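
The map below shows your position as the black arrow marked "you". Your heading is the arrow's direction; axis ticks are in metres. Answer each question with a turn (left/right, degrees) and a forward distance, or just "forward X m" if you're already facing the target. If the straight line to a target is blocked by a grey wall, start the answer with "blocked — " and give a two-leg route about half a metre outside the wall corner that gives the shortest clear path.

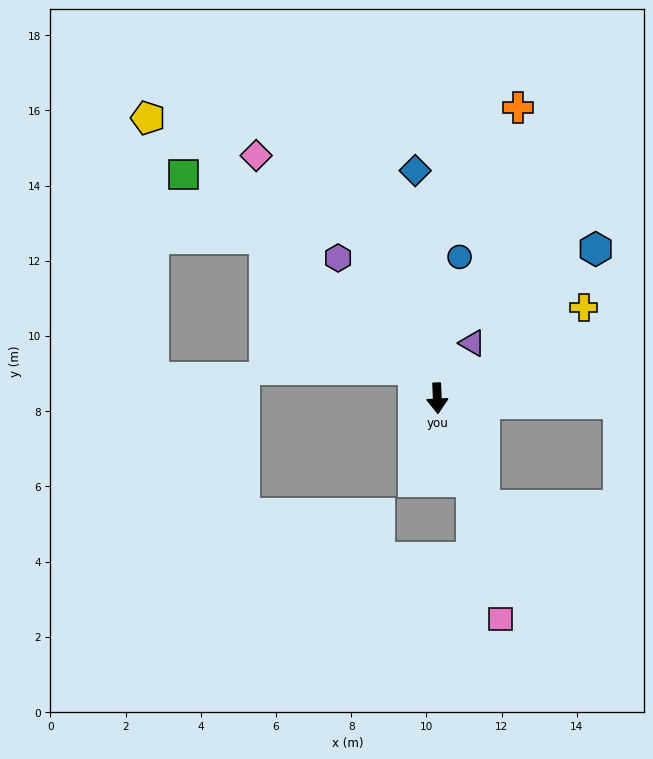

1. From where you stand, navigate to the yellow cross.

turn left 119°, forward 4.6 m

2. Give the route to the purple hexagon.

turn right 147°, forward 4.6 m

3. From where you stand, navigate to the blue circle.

turn left 169°, forward 3.8 m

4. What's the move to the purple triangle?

turn left 145°, forward 1.7 m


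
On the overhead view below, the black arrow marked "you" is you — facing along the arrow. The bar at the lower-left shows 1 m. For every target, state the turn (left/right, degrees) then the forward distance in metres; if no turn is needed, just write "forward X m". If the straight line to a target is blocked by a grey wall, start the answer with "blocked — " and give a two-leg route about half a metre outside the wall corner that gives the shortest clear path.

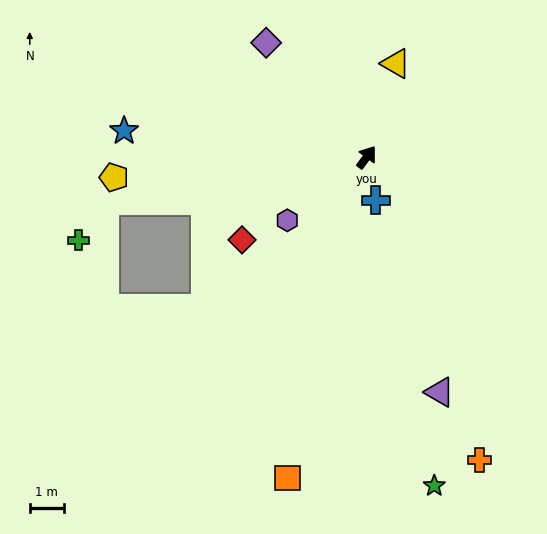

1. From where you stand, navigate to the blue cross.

turn right 132°, forward 1.3 m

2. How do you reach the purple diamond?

turn left 78°, forward 4.5 m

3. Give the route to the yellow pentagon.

turn left 131°, forward 7.5 m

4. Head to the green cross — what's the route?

blocked — turn left 136°, forward 7.9 m, then turn left 47°, forward 1.4 m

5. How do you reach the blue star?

turn left 120°, forward 7.2 m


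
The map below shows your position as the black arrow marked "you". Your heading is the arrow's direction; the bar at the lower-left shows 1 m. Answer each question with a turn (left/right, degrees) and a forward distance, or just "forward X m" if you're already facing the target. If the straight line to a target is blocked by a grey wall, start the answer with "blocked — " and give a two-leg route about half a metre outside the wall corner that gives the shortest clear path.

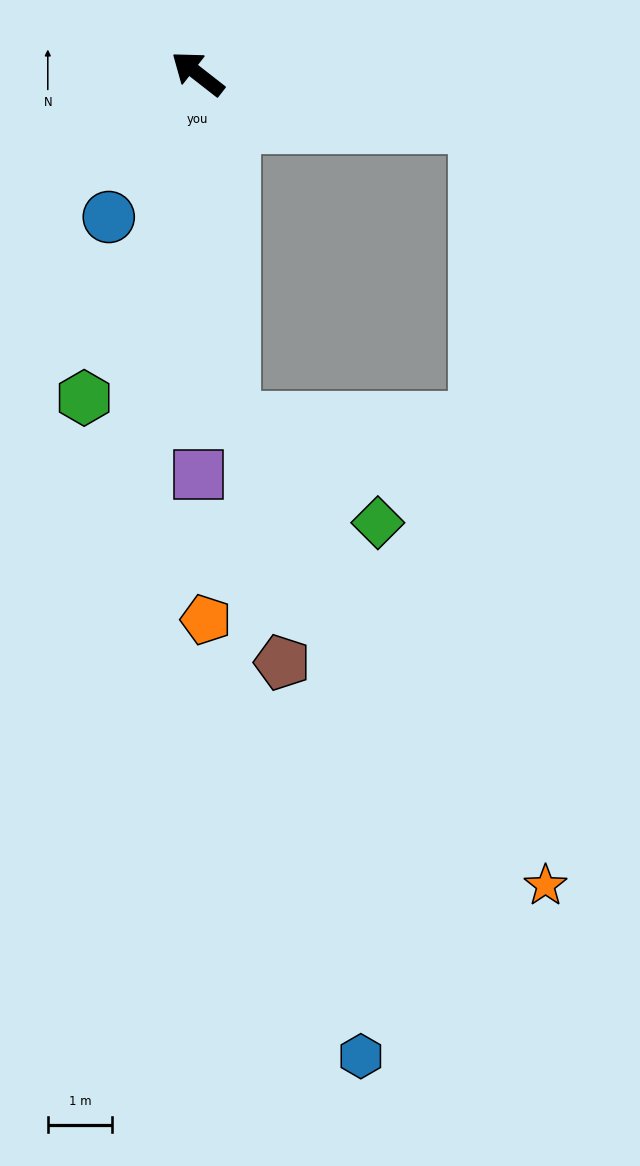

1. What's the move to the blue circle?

turn left 96°, forward 2.6 m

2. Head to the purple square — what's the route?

turn left 128°, forward 6.2 m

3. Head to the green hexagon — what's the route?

turn left 109°, forward 5.3 m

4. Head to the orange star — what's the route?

blocked — turn left 134°, forward 5.4 m, then turn left 28°, forward 8.7 m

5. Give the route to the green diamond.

blocked — turn left 134°, forward 5.4 m, then turn left 48°, forward 2.8 m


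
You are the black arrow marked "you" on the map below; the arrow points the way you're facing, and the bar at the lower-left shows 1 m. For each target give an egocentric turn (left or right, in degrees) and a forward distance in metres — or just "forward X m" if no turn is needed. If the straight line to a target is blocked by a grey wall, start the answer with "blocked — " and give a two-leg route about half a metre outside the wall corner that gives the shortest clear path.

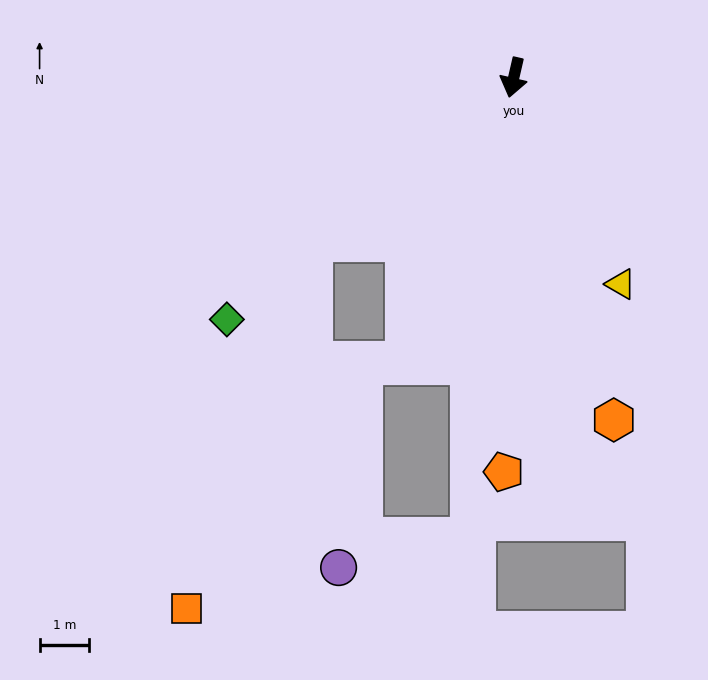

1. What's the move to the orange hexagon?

turn left 29°, forward 7.2 m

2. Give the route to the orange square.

blocked — turn right 38°, forward 5.2 m, then turn left 32°, forward 7.8 m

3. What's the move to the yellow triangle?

turn left 40°, forward 4.7 m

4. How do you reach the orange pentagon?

turn left 12°, forward 7.9 m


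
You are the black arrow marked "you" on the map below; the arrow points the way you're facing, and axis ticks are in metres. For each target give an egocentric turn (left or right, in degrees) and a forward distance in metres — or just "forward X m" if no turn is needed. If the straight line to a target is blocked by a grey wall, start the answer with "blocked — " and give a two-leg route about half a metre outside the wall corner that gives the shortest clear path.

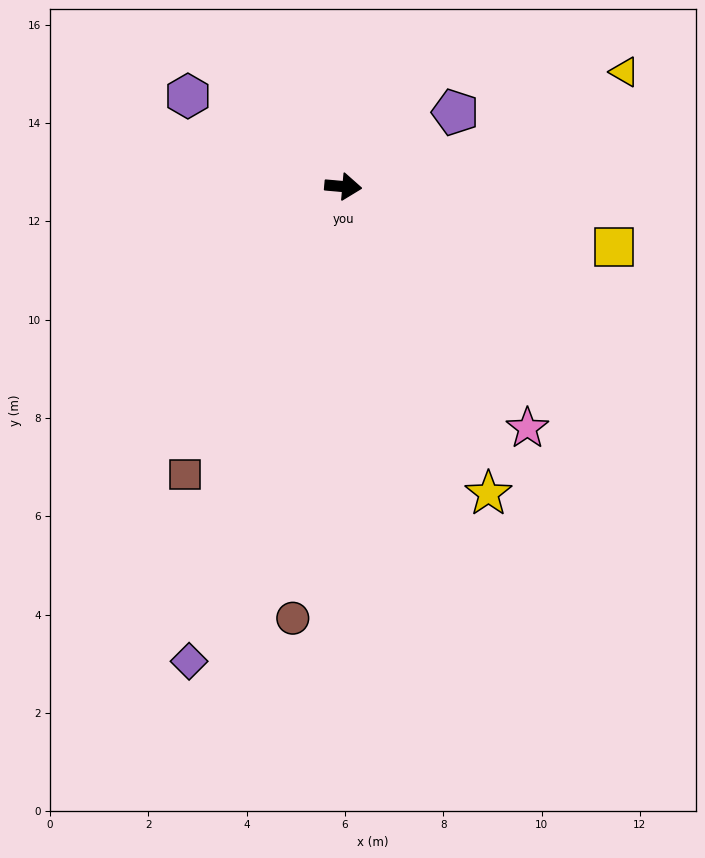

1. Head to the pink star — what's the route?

turn right 48°, forward 6.2 m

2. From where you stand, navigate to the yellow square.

turn right 8°, forward 5.6 m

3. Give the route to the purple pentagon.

turn left 39°, forward 2.7 m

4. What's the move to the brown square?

turn right 114°, forward 6.7 m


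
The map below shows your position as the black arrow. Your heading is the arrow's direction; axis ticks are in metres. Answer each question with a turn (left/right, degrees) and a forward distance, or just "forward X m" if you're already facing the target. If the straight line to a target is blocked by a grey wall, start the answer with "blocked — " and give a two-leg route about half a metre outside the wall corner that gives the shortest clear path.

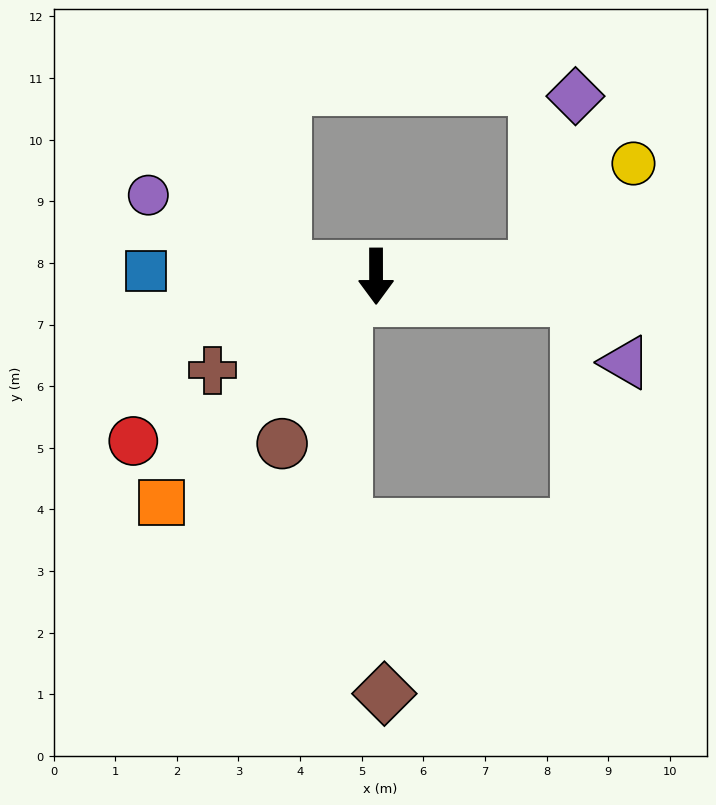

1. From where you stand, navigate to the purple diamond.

blocked — turn left 93°, forward 2.6 m, then turn left 73°, forward 2.8 m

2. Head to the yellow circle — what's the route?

blocked — turn left 93°, forward 2.6 m, then turn left 43°, forward 2.3 m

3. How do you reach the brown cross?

turn right 60°, forward 3.1 m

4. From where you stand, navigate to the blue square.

turn right 91°, forward 3.7 m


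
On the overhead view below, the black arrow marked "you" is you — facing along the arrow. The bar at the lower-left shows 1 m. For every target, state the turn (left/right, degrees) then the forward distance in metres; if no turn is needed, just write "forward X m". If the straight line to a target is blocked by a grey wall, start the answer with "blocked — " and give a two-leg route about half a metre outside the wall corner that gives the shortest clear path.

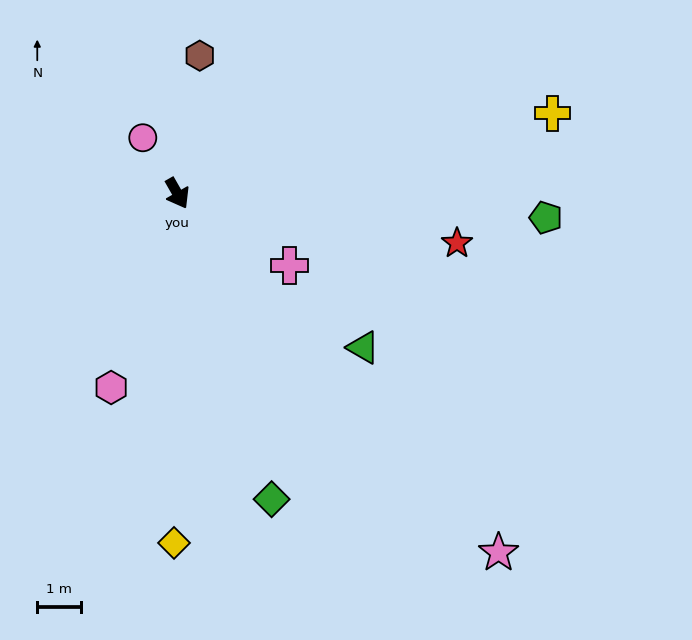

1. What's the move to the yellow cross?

turn left 72°, forward 8.7 m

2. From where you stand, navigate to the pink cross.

turn left 28°, forward 3.0 m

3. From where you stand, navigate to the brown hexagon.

turn left 141°, forward 3.2 m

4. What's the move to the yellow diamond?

turn right 30°, forward 7.9 m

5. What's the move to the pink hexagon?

turn right 49°, forward 4.6 m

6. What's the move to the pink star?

turn left 12°, forward 10.9 m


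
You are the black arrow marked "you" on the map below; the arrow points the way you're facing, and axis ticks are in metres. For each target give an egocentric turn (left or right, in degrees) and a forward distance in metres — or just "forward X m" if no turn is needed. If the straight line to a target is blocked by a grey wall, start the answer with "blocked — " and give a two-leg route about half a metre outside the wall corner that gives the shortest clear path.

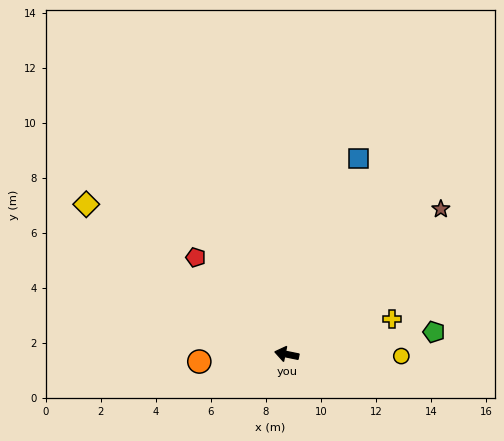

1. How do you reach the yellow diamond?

turn right 25°, forward 9.1 m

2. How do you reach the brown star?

turn right 125°, forward 7.7 m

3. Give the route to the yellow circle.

turn right 169°, forward 4.2 m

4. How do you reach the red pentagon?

turn right 35°, forward 4.8 m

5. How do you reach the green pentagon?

turn right 160°, forward 5.4 m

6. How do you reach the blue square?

turn right 99°, forward 7.6 m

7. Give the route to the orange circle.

turn left 16°, forward 3.2 m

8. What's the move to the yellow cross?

turn right 150°, forward 4.0 m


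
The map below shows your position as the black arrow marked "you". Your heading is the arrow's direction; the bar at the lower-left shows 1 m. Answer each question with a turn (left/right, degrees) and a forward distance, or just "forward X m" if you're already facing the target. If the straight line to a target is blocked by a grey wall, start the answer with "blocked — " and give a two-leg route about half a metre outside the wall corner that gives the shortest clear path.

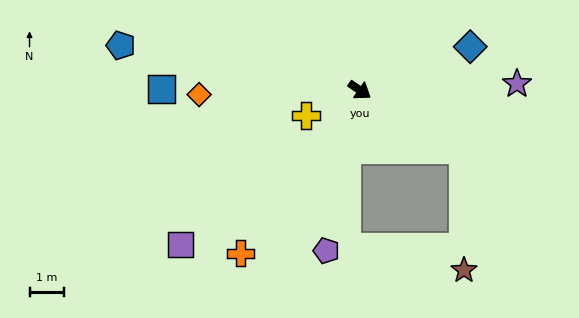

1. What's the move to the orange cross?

turn right 92°, forward 5.9 m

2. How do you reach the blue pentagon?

turn right 156°, forward 7.1 m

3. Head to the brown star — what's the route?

blocked — turn left 4°, forward 3.5 m, then turn right 59°, forward 3.5 m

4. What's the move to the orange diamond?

turn right 144°, forward 4.7 m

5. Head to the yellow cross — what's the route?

turn right 120°, forward 1.7 m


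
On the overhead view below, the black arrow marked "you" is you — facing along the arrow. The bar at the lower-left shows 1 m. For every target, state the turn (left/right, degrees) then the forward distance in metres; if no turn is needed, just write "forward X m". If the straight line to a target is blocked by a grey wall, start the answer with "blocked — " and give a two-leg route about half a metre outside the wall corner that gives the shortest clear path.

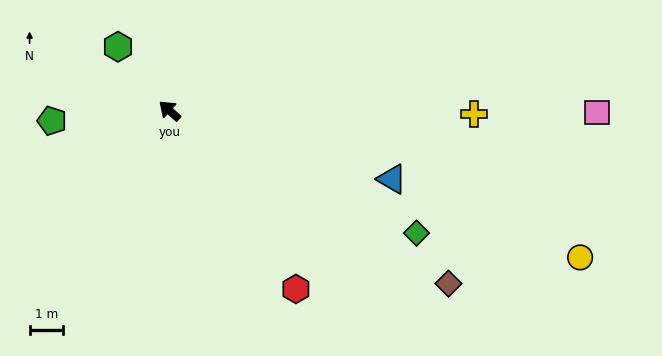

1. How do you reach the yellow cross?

turn right 139°, forward 9.1 m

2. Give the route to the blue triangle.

turn right 155°, forward 7.0 m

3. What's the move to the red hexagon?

turn left 167°, forward 6.6 m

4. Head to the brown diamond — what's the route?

turn right 170°, forward 9.9 m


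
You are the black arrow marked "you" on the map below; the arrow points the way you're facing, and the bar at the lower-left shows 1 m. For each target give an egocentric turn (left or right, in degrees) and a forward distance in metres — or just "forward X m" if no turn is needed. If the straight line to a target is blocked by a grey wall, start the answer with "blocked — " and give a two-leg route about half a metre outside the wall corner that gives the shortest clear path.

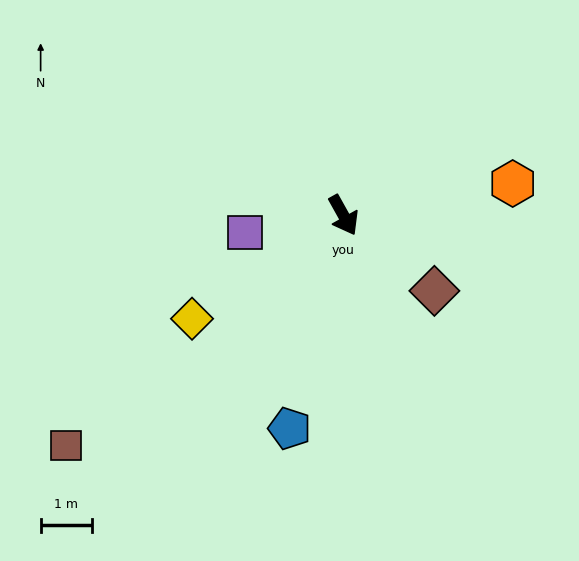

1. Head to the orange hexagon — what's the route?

turn left 71°, forward 3.4 m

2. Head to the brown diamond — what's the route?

turn left 21°, forward 2.3 m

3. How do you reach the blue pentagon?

turn right 43°, forward 4.3 m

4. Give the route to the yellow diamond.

turn right 85°, forward 3.6 m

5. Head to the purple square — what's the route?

turn right 109°, forward 2.0 m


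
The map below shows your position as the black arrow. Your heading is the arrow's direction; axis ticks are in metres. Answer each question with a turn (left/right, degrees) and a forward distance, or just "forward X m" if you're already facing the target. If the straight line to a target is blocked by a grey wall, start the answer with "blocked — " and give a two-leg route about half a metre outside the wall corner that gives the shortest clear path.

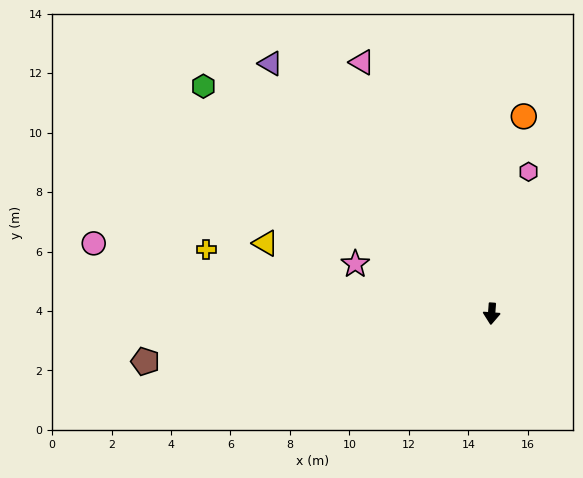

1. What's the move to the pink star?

turn right 106°, forward 4.9 m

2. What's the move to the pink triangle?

turn right 148°, forward 9.5 m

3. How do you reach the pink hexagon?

turn left 170°, forward 4.9 m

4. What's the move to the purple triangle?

turn right 134°, forward 11.2 m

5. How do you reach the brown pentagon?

turn right 78°, forward 11.8 m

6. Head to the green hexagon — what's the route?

turn right 124°, forward 12.4 m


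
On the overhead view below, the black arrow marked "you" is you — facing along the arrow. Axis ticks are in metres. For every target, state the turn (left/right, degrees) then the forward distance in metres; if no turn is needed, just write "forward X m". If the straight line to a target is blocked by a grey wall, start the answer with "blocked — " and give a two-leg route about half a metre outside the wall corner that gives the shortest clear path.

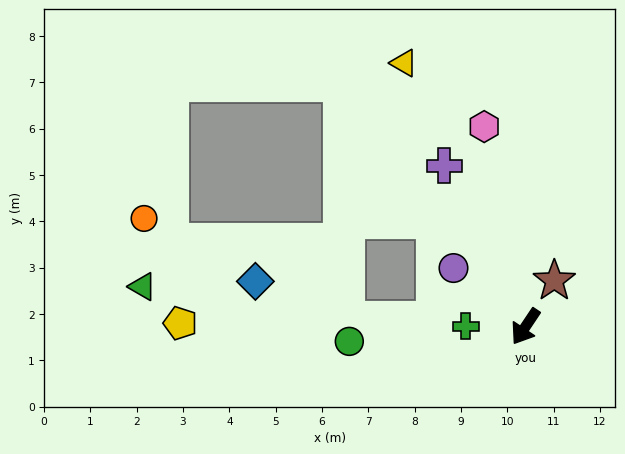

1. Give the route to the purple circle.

turn right 95°, forward 2.0 m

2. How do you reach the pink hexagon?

turn right 135°, forward 4.4 m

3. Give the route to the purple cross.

turn right 119°, forward 3.9 m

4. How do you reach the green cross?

turn right 57°, forward 1.3 m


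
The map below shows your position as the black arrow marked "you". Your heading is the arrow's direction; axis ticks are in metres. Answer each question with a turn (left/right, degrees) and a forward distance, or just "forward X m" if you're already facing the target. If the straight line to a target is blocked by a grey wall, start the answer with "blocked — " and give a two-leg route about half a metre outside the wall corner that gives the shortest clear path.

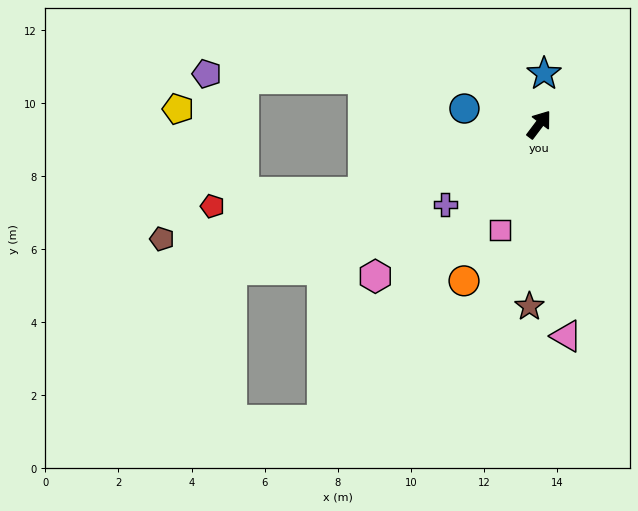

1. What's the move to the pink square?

turn right 163°, forward 3.1 m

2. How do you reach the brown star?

turn right 146°, forward 5.0 m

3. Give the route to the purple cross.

turn left 167°, forward 3.4 m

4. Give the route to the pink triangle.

turn right 136°, forward 5.8 m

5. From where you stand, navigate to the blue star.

turn left 31°, forward 1.4 m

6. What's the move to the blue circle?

turn left 115°, forward 2.1 m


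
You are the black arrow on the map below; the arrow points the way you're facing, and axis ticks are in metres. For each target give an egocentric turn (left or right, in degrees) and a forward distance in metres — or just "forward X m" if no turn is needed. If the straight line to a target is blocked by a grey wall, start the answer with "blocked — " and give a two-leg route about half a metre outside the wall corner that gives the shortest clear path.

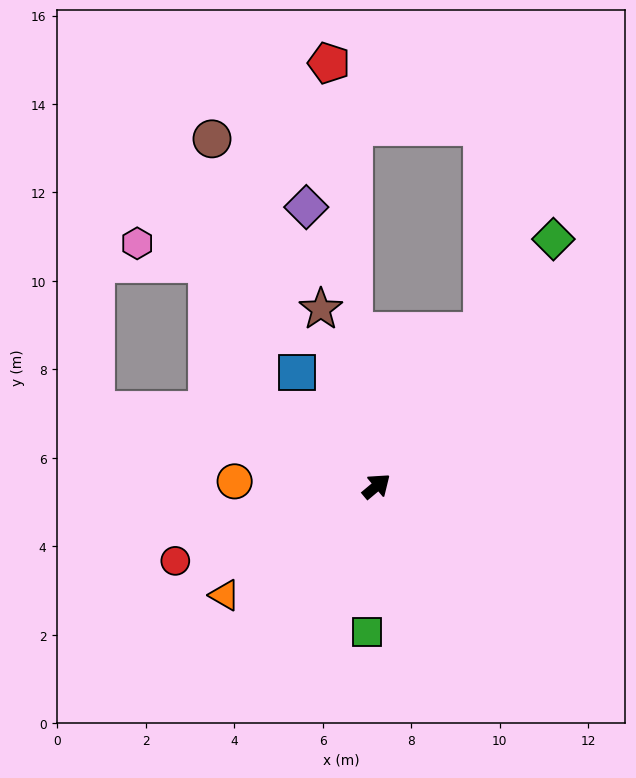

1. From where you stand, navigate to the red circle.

turn left 160°, forward 4.9 m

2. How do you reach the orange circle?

turn left 138°, forward 3.2 m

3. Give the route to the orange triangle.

turn left 176°, forward 4.2 m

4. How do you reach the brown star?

turn left 68°, forward 4.2 m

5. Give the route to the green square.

turn right 134°, forward 3.3 m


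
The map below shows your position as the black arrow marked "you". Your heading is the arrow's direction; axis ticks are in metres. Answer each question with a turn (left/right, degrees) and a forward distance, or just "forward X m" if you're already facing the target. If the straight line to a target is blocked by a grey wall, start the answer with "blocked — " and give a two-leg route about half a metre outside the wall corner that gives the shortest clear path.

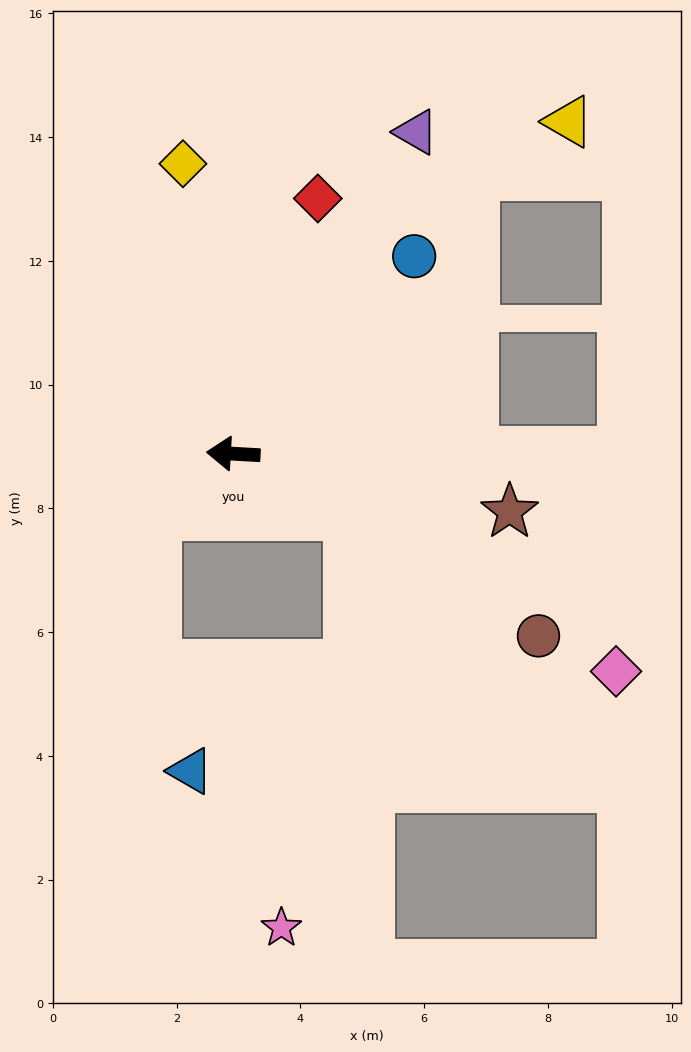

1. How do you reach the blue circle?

turn right 129°, forward 4.3 m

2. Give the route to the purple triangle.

turn right 116°, forward 6.0 m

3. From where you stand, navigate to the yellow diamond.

turn right 77°, forward 4.8 m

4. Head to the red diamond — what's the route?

turn right 105°, forward 4.3 m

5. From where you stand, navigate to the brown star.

turn left 171°, forward 4.6 m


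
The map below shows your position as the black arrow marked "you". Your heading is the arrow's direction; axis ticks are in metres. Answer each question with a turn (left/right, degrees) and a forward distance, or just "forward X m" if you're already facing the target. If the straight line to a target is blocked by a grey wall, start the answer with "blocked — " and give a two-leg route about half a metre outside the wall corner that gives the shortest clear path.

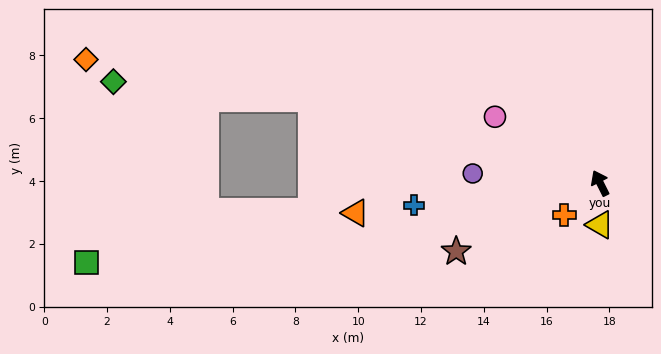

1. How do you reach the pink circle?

turn left 31°, forward 4.0 m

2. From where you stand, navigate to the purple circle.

turn left 59°, forward 4.1 m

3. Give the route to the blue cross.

turn left 70°, forward 6.0 m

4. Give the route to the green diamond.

blocked — turn left 47°, forward 9.6 m, then turn left 11°, forward 6.3 m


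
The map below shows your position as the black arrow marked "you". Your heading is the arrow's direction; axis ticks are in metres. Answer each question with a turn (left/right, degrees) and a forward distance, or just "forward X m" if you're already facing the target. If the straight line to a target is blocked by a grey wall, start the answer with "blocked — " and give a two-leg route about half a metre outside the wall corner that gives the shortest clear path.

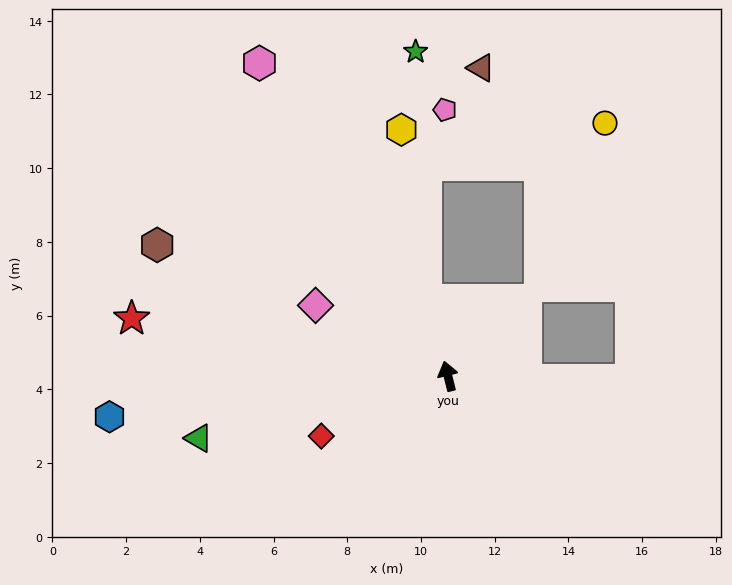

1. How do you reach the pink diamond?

turn left 48°, forward 4.1 m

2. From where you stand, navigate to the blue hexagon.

turn left 83°, forward 9.2 m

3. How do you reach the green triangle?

turn left 90°, forward 7.0 m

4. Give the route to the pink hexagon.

turn left 17°, forward 9.9 m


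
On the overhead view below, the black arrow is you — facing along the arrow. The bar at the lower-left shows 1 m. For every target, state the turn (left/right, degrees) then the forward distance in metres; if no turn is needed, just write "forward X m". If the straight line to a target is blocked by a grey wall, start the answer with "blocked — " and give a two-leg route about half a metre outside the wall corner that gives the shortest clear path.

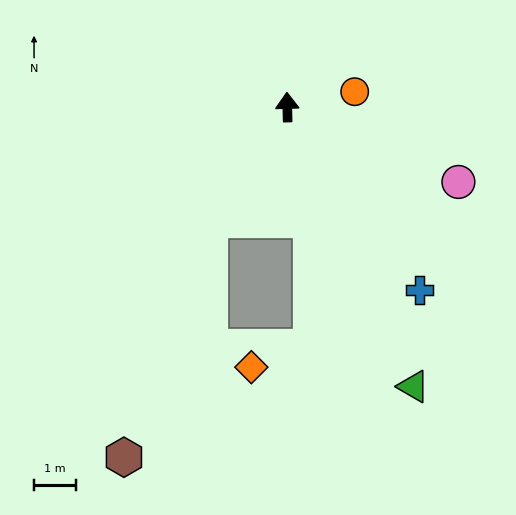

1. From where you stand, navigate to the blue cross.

turn right 146°, forward 5.4 m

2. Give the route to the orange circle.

turn right 79°, forward 1.7 m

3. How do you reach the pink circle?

turn right 115°, forward 4.5 m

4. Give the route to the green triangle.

turn right 157°, forward 7.3 m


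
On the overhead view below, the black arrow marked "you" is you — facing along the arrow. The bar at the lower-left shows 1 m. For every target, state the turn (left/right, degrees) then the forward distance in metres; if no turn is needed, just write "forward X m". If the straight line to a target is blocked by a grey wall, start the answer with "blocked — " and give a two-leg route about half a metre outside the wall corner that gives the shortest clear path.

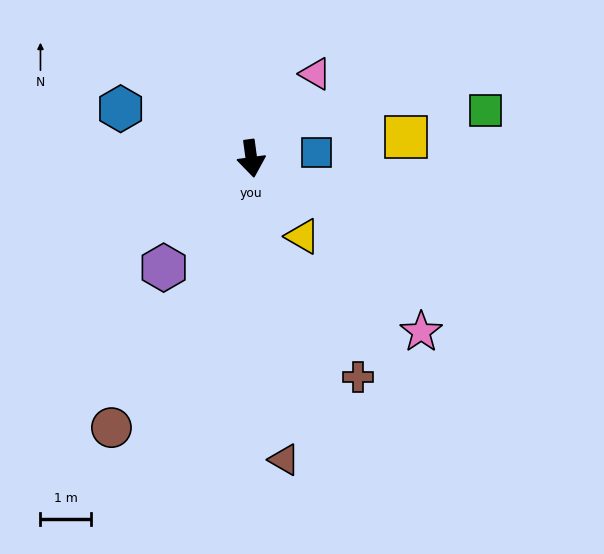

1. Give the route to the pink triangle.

turn left 135°, forward 2.1 m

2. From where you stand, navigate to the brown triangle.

forward 5.9 m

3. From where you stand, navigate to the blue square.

turn left 87°, forward 1.3 m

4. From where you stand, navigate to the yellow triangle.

turn left 26°, forward 1.8 m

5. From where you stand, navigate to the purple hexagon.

turn right 47°, forward 2.7 m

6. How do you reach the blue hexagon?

turn right 119°, forward 2.7 m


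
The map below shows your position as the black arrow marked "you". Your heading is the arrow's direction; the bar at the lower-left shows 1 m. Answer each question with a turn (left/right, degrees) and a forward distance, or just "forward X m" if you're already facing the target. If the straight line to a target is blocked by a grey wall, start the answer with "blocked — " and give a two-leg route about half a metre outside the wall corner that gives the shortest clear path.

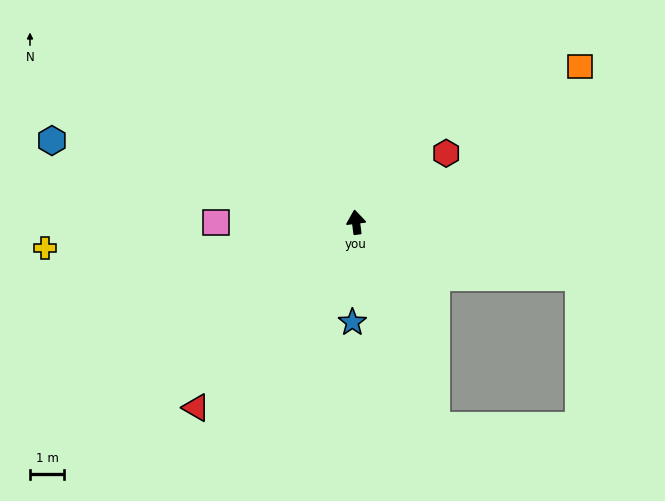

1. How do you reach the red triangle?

turn left 132°, forward 7.2 m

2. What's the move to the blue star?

turn left 171°, forward 2.9 m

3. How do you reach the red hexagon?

turn right 60°, forward 3.3 m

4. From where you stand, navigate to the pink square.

turn left 83°, forward 4.1 m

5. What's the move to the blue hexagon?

turn left 68°, forward 9.2 m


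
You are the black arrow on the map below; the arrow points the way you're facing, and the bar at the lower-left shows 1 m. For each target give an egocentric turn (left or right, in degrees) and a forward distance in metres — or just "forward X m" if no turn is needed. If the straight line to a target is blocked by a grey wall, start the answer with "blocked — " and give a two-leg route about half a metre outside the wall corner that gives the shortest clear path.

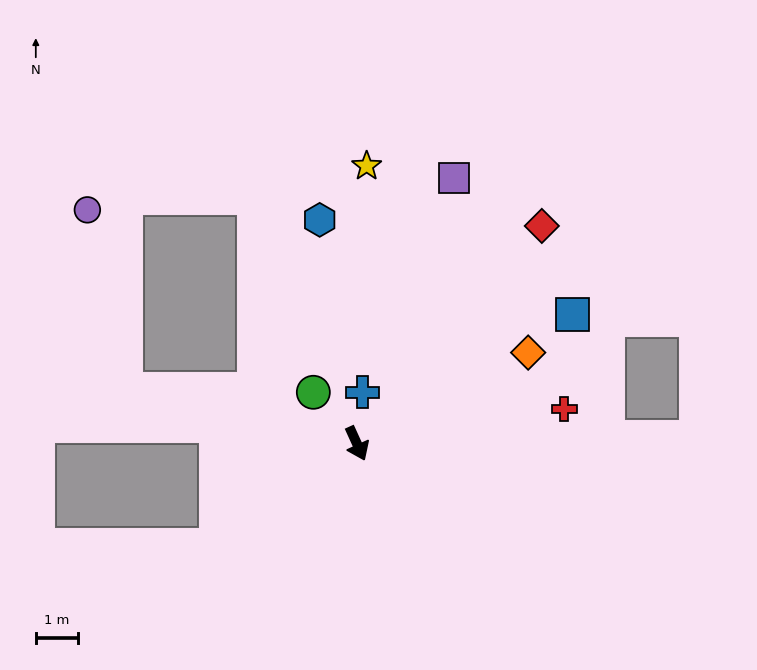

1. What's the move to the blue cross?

turn left 149°, forward 1.2 m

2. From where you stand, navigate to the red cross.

turn left 75°, forward 5.0 m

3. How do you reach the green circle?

turn right 164°, forward 1.6 m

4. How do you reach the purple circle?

blocked — turn right 128°, forward 5.6 m, then turn right 65°, forward 4.4 m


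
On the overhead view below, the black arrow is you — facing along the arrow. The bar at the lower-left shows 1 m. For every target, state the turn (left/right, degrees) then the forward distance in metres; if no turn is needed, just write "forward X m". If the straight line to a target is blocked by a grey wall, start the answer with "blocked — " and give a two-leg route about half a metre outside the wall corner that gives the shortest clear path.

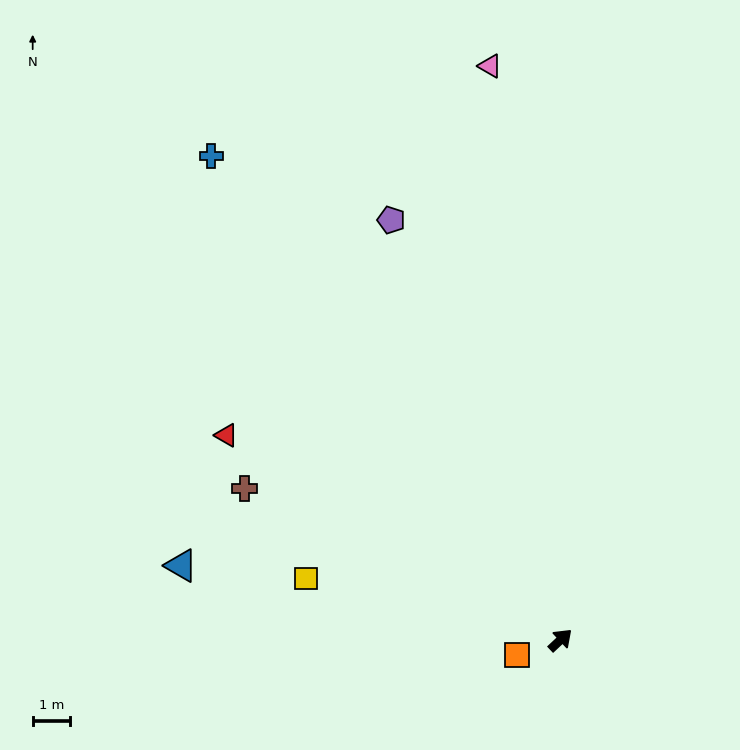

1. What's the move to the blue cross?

turn left 83°, forward 16.1 m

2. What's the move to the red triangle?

turn left 105°, forward 10.6 m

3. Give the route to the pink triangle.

turn left 54°, forward 15.6 m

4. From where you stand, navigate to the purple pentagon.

turn left 69°, forward 12.2 m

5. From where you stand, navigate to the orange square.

turn left 156°, forward 1.2 m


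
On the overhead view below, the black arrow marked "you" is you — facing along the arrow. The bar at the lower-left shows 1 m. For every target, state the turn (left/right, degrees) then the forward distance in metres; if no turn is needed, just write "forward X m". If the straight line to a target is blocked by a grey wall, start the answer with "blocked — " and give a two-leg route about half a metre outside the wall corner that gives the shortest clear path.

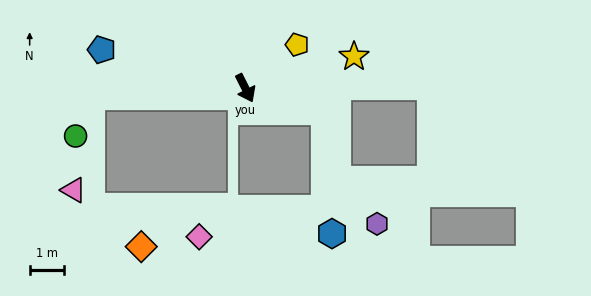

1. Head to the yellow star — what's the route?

turn left 79°, forward 3.3 m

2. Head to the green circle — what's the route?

blocked — turn right 114°, forward 4.5 m, then turn left 66°, forward 1.3 m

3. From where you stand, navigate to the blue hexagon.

blocked — turn left 48°, forward 2.4 m, then turn right 72°, forward 3.6 m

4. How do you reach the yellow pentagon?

turn left 103°, forward 2.0 m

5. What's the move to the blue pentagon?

turn right 132°, forward 4.4 m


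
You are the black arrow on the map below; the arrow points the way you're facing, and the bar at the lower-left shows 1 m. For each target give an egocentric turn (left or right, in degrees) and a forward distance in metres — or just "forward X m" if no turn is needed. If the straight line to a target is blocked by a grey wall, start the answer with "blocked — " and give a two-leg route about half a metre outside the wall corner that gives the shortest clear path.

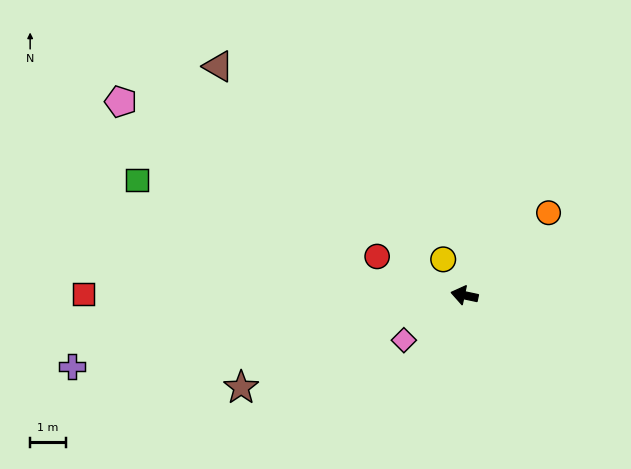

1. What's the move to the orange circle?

turn right 123°, forward 3.3 m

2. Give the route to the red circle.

turn right 12°, forward 2.7 m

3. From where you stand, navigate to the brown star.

turn left 34°, forward 6.8 m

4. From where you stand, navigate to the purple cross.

turn left 22°, forward 11.3 m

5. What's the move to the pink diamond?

turn left 49°, forward 2.1 m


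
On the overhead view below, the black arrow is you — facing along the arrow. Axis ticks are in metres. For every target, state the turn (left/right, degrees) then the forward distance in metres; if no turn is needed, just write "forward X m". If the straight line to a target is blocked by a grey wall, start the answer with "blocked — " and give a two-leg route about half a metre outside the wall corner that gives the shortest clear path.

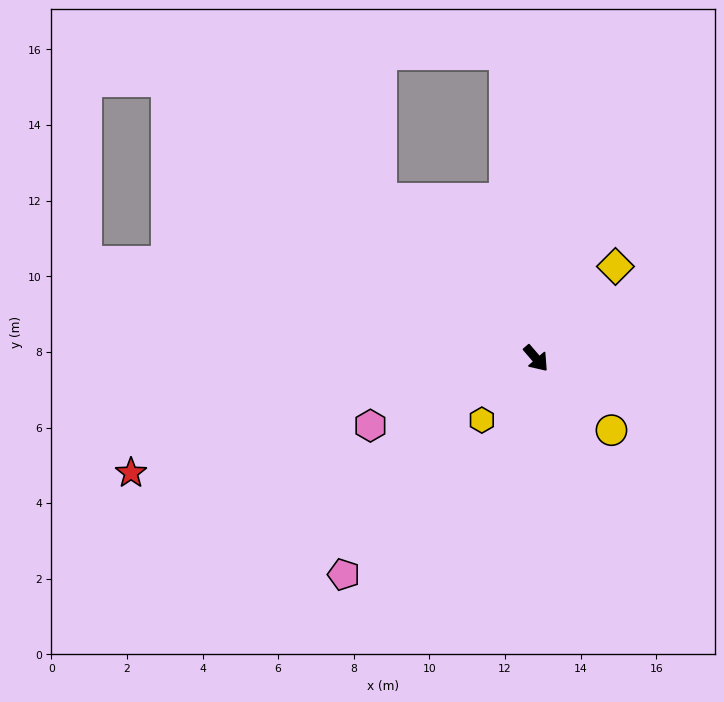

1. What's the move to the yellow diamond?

turn left 98°, forward 3.2 m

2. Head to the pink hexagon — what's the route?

turn right 109°, forward 4.7 m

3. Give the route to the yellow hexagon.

turn right 82°, forward 2.2 m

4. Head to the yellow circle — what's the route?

turn left 6°, forward 2.8 m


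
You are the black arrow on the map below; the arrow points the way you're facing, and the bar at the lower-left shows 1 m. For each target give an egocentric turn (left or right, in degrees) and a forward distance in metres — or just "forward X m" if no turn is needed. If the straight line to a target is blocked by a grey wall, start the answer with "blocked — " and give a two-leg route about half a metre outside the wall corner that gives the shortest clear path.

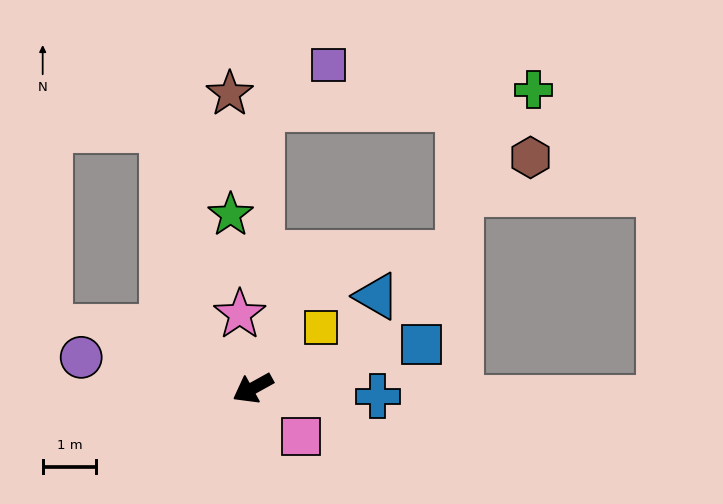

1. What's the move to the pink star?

turn right 109°, forward 1.4 m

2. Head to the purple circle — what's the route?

turn right 39°, forward 3.3 m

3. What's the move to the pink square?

turn left 106°, forward 1.3 m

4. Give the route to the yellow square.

turn right 167°, forward 1.7 m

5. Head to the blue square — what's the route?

turn left 166°, forward 3.3 m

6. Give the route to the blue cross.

turn left 147°, forward 2.3 m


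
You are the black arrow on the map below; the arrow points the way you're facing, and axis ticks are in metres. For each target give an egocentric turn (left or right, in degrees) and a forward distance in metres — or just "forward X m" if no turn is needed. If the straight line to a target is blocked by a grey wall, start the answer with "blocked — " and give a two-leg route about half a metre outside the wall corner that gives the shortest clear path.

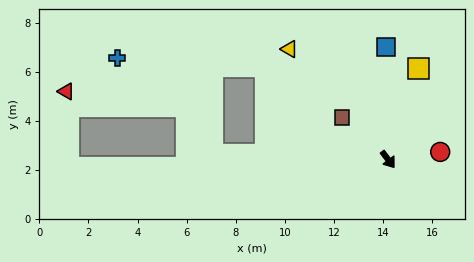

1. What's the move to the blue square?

turn left 144°, forward 4.6 m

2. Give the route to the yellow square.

turn left 124°, forward 3.9 m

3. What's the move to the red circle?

turn left 61°, forward 2.1 m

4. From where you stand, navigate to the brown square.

turn right 169°, forward 2.5 m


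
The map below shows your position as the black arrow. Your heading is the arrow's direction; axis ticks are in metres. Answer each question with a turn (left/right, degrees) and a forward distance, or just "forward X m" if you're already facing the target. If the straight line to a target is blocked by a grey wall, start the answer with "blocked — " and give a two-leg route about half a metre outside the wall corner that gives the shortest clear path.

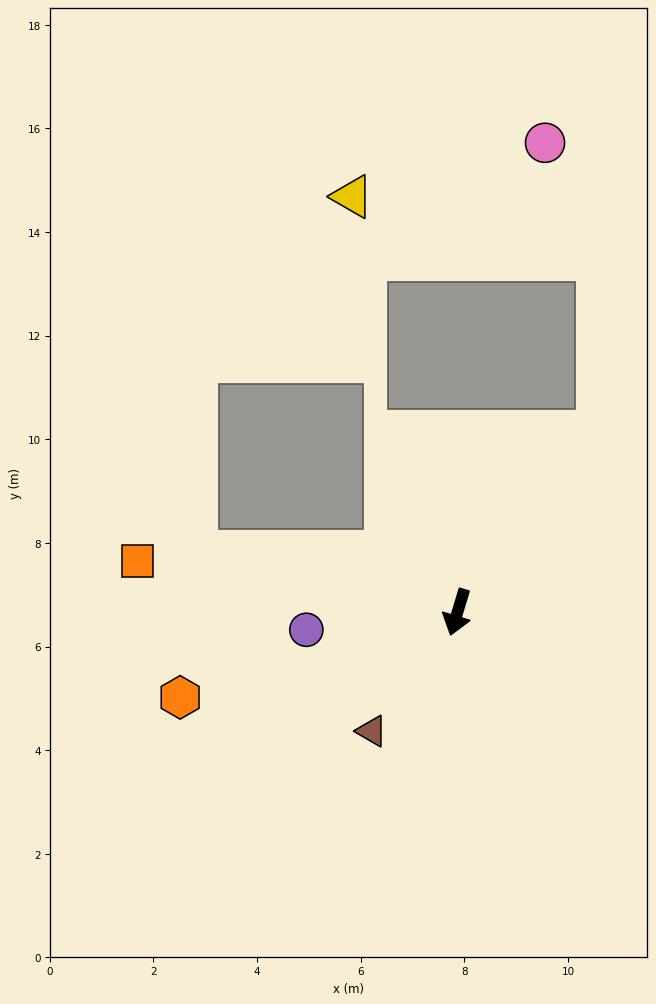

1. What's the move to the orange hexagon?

turn right 56°, forward 5.6 m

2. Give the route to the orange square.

turn right 82°, forward 6.3 m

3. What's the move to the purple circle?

turn right 67°, forward 2.9 m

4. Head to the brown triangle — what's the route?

turn right 19°, forward 2.8 m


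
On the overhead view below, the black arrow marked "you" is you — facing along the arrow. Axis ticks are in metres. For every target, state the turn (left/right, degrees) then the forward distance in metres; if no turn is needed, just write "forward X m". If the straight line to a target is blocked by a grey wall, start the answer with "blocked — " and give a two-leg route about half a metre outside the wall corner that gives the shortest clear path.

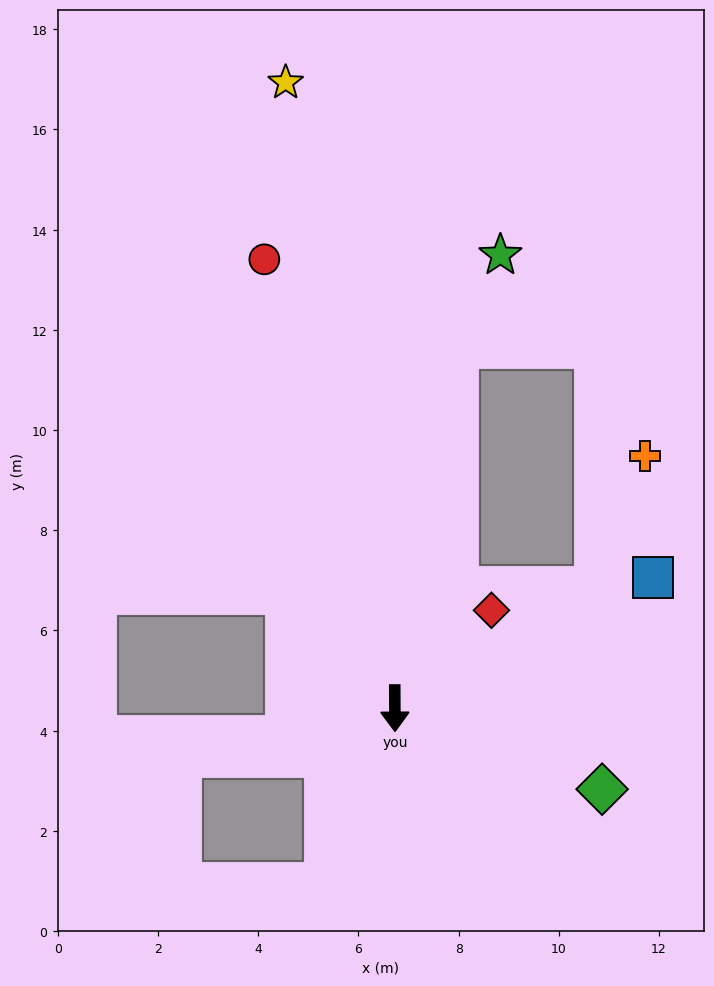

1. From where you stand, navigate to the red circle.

turn right 164°, forward 9.3 m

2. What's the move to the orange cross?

blocked — turn left 121°, forward 4.7 m, then turn left 38°, forward 2.8 m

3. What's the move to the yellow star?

turn right 170°, forward 12.7 m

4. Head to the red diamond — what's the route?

turn left 135°, forward 2.7 m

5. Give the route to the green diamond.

turn left 68°, forward 4.4 m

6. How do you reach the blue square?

turn left 117°, forward 5.8 m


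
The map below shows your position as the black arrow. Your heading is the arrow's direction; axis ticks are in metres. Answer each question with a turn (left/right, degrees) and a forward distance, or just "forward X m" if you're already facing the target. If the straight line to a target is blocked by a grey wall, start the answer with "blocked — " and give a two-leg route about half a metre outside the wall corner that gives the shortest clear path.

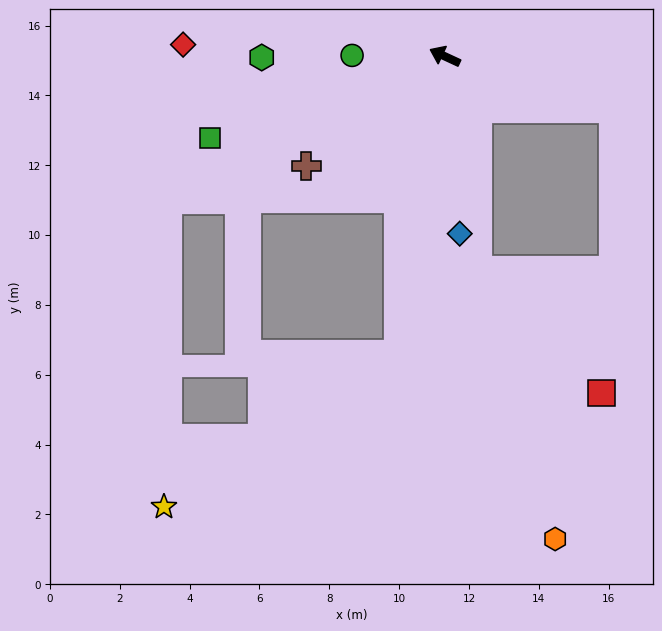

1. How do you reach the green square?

turn left 44°, forward 7.1 m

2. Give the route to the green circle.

turn left 24°, forward 2.7 m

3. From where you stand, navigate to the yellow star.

blocked — turn left 106°, forward 8.7 m, then turn right 48°, forward 8.0 m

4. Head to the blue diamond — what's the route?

turn left 120°, forward 5.1 m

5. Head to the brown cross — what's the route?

turn left 63°, forward 5.1 m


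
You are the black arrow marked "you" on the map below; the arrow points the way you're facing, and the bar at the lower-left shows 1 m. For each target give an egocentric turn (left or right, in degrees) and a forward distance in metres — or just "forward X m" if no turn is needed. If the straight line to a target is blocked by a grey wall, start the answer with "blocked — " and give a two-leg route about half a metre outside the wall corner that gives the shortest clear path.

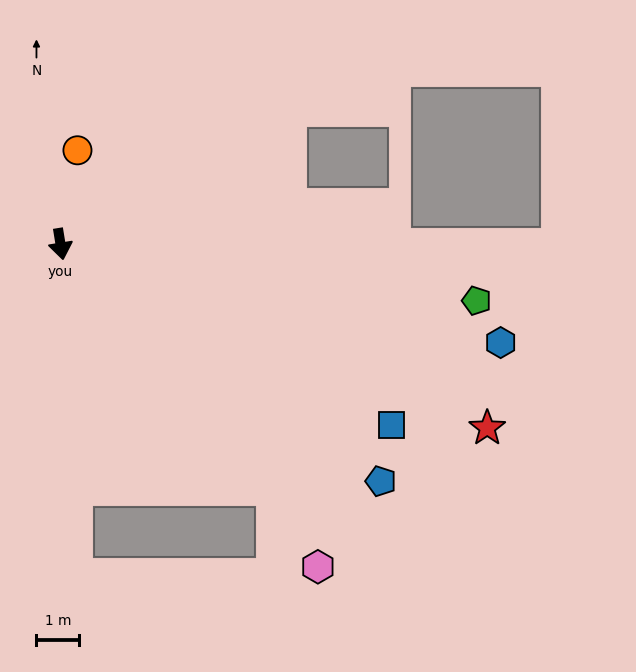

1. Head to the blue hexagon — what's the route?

turn left 68°, forward 10.6 m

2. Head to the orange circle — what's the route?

turn left 161°, forward 2.2 m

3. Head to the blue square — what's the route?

turn left 52°, forward 8.8 m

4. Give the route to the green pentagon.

turn left 73°, forward 9.8 m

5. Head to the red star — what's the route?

turn left 57°, forward 10.9 m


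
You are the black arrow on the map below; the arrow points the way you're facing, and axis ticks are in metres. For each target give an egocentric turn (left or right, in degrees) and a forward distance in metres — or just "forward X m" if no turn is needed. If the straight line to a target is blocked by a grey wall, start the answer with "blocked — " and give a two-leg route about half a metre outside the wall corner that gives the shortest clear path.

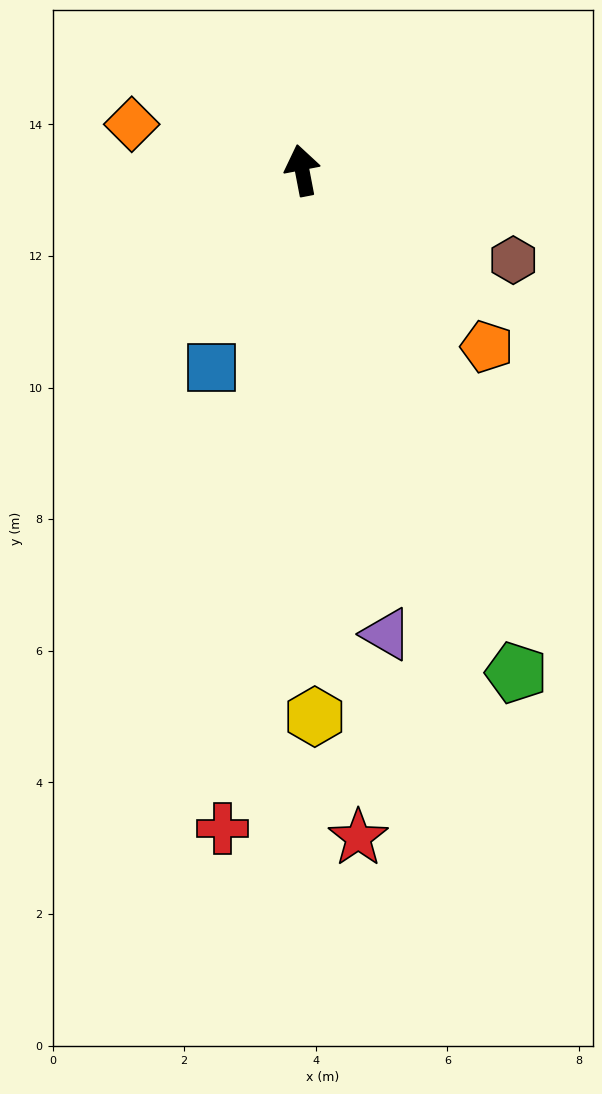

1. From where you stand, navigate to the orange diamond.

turn left 64°, forward 2.7 m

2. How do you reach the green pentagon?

turn right 168°, forward 8.3 m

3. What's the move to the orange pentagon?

turn right 145°, forward 3.9 m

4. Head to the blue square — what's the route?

turn left 144°, forward 3.3 m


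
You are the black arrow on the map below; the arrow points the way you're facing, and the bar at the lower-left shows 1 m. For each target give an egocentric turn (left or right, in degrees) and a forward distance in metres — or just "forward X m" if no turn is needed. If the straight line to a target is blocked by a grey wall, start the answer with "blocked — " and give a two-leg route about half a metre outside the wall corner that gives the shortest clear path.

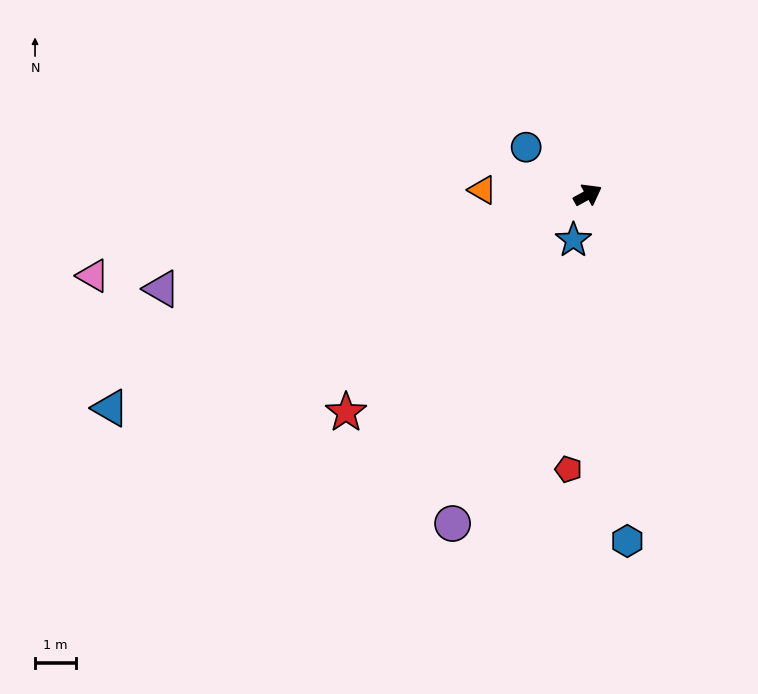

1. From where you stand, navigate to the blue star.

turn right 137°, forward 1.1 m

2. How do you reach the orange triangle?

turn left 148°, forward 2.5 m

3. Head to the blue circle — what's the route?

turn left 113°, forward 1.9 m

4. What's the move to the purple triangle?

turn left 164°, forward 10.5 m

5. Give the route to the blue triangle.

turn left 175°, forward 12.6 m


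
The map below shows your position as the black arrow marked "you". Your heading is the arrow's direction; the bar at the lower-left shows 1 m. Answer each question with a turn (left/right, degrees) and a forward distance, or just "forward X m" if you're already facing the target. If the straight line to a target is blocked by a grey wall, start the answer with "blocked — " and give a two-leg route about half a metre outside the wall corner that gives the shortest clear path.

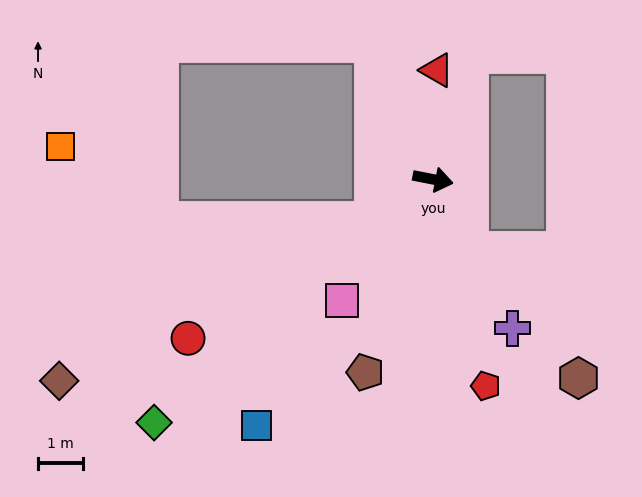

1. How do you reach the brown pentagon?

turn right 98°, forward 4.6 m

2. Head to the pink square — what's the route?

turn right 116°, forward 3.4 m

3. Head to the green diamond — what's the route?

turn right 128°, forward 8.3 m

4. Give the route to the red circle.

turn right 136°, forward 6.5 m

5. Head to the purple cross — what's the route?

turn right 51°, forward 3.8 m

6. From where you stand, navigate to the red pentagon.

turn right 65°, forward 4.8 m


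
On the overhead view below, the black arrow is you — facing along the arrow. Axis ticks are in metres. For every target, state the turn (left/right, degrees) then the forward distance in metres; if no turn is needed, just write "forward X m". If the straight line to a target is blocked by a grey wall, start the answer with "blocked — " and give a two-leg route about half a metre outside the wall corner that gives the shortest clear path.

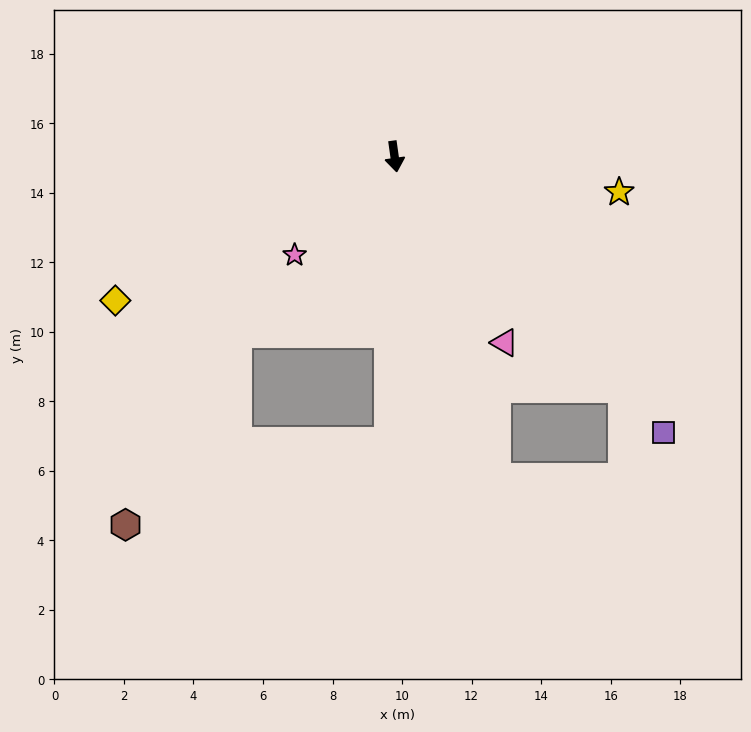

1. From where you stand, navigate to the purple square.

turn left 36°, forward 11.1 m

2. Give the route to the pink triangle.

turn left 23°, forward 6.2 m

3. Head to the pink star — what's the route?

turn right 53°, forward 4.0 m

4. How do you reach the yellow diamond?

turn right 71°, forward 9.0 m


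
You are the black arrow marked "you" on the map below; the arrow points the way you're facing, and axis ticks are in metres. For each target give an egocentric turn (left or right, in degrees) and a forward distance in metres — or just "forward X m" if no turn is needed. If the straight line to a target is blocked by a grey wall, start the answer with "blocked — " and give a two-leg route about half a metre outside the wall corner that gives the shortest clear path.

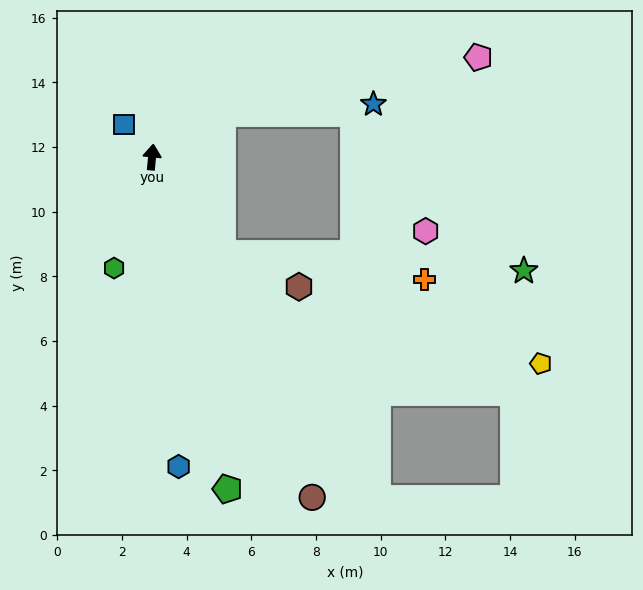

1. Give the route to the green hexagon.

turn left 167°, forward 3.6 m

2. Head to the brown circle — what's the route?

turn right 149°, forward 11.6 m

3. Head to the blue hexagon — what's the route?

turn right 170°, forward 9.6 m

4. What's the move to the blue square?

turn left 46°, forward 1.3 m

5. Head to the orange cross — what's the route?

blocked — turn right 138°, forward 3.7 m, then turn left 46°, forward 6.3 m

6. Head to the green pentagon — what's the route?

turn right 162°, forward 10.5 m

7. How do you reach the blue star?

blocked — turn right 53°, forward 2.6 m, then turn right 28°, forward 4.7 m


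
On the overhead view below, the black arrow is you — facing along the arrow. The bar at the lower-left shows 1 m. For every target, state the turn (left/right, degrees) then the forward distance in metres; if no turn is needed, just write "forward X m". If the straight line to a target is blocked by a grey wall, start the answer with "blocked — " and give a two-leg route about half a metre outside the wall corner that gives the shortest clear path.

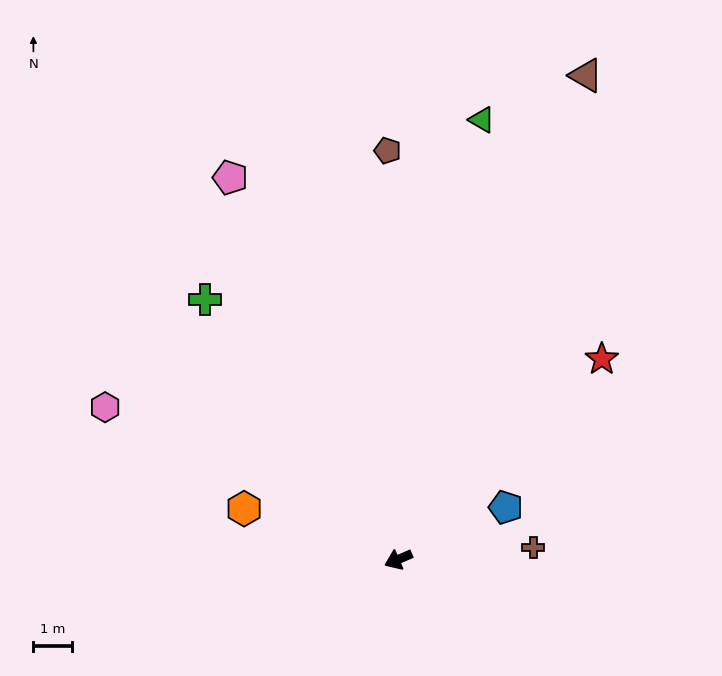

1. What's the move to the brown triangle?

turn right 134°, forward 13.6 m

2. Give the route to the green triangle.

turn right 124°, forward 11.7 m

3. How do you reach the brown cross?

turn left 162°, forward 3.6 m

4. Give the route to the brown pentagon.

turn right 112°, forward 10.7 m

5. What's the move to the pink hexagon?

turn right 51°, forward 8.7 m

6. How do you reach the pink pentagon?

turn right 90°, forward 10.9 m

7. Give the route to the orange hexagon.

turn right 42°, forward 4.3 m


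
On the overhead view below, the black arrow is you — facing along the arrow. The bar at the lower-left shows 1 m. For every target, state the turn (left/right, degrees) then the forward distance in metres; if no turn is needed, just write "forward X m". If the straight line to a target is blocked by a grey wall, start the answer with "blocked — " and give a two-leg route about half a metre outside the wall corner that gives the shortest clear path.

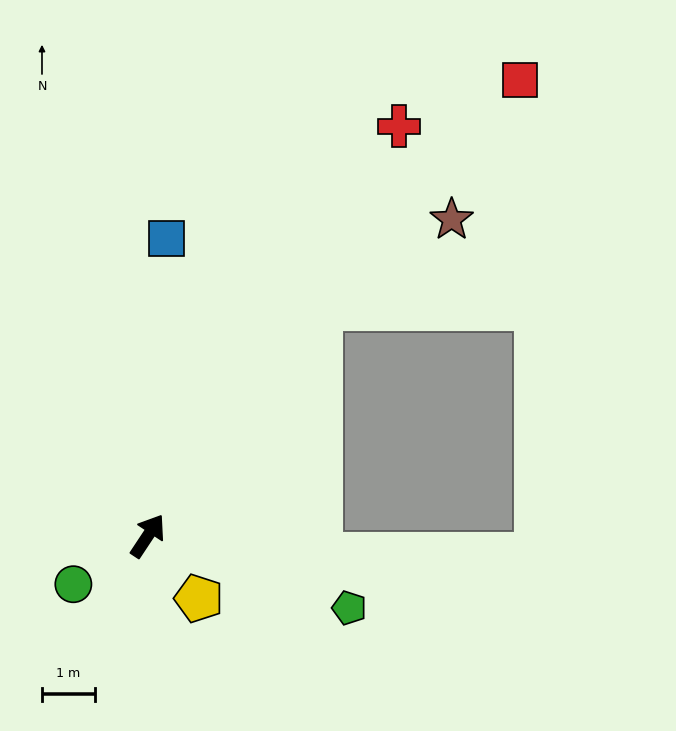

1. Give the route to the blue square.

turn left 30°, forward 5.6 m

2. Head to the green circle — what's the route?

turn left 157°, forward 1.7 m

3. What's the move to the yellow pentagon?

turn right 107°, forward 1.5 m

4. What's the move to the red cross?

forward 9.0 m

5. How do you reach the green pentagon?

turn right 76°, forward 4.0 m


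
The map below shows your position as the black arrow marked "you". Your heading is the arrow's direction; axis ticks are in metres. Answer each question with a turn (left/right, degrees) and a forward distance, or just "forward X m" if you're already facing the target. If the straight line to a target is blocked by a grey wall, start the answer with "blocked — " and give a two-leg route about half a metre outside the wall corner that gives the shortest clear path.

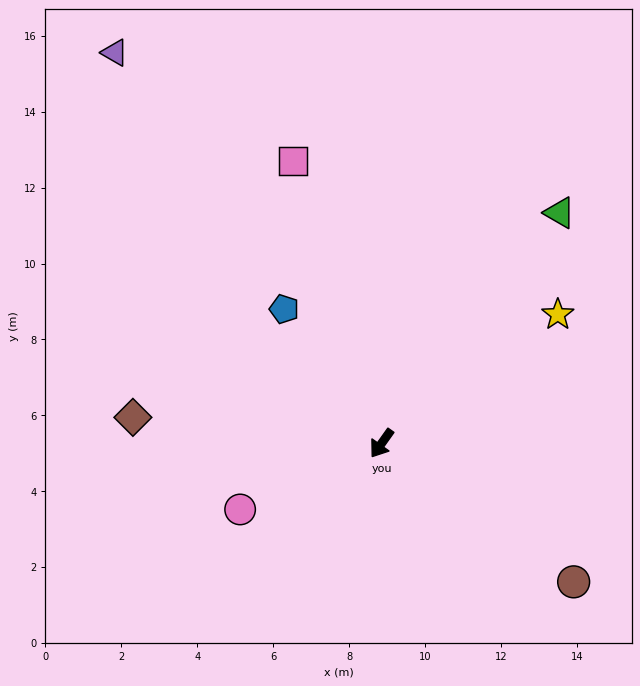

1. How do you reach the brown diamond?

turn right 61°, forward 6.6 m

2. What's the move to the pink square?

turn right 127°, forward 7.8 m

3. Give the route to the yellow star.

turn left 162°, forward 5.7 m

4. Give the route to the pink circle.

turn right 30°, forward 4.1 m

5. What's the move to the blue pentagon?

turn right 109°, forward 4.4 m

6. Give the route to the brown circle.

turn left 90°, forward 6.2 m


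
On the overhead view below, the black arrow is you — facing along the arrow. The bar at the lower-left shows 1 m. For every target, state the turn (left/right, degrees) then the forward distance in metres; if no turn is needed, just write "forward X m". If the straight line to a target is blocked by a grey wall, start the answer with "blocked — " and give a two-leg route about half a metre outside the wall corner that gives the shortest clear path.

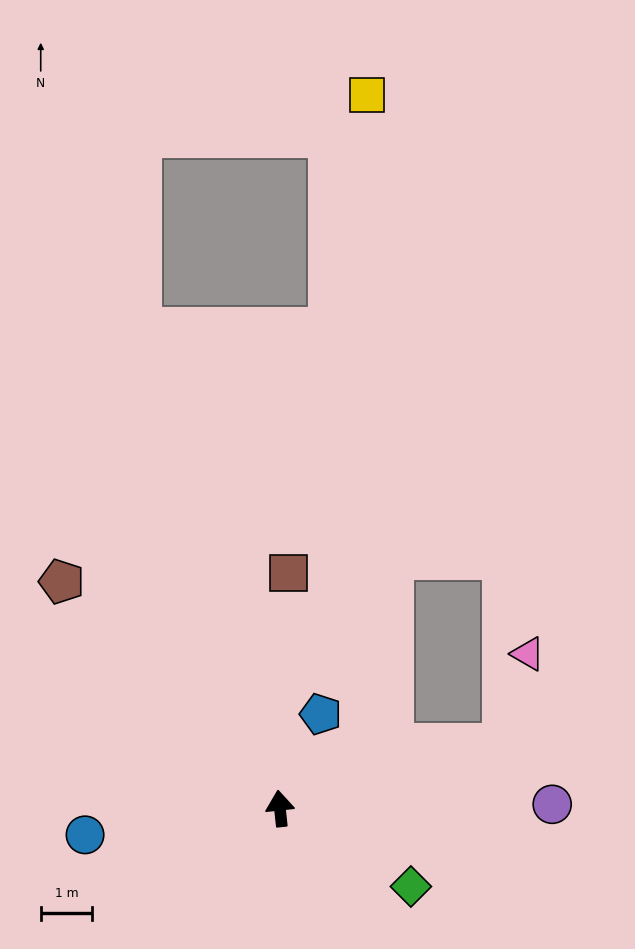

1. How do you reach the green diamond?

turn right 127°, forward 3.0 m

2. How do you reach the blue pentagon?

turn right 30°, forward 2.0 m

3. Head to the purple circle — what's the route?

turn right 95°, forward 5.3 m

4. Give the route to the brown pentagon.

turn left 38°, forward 6.1 m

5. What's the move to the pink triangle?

blocked — turn right 80°, forward 4.5 m, then turn left 59°, forward 1.8 m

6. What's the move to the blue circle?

turn left 92°, forward 3.8 m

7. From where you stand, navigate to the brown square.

turn right 8°, forward 4.6 m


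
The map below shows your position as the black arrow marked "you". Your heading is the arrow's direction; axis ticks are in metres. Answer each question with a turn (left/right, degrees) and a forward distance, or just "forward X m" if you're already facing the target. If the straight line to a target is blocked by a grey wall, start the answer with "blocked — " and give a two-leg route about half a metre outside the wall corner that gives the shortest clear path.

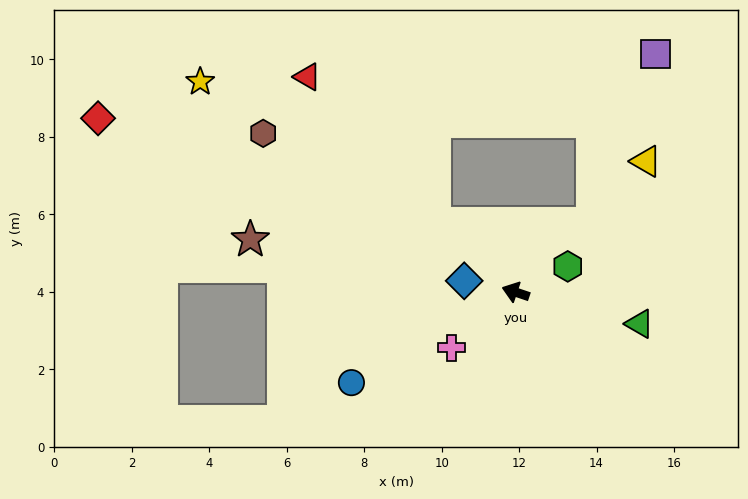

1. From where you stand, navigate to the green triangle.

turn right 176°, forward 3.3 m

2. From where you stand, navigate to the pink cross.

turn left 60°, forward 2.2 m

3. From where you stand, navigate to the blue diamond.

turn left 6°, forward 1.4 m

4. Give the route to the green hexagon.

turn right 135°, forward 1.5 m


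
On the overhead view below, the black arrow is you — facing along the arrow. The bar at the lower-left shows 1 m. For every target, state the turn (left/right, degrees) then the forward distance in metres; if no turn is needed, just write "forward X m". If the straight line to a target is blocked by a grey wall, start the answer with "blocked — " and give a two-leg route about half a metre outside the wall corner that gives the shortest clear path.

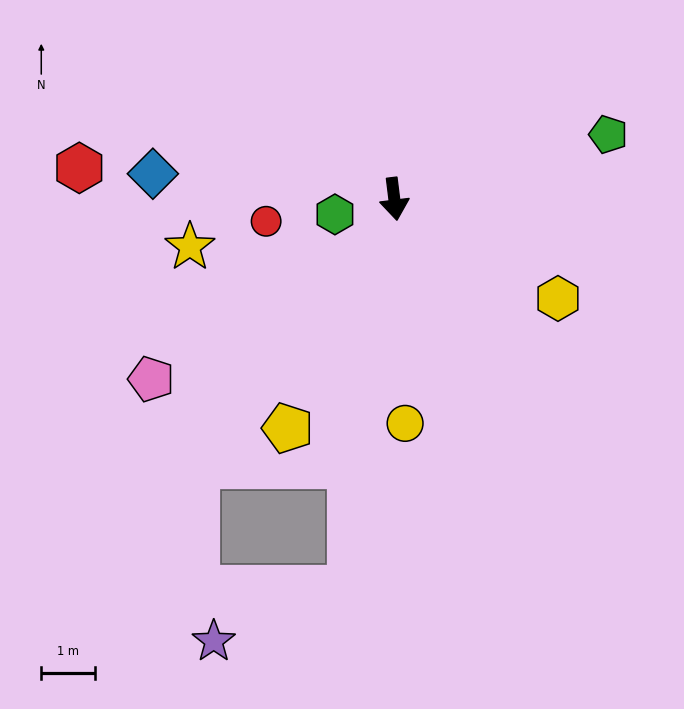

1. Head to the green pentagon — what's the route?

turn left 100°, forward 4.2 m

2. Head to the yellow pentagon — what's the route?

turn right 32°, forward 4.7 m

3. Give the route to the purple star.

blocked — turn right 13°, forward 7.3 m, then turn right 63°, forward 2.7 m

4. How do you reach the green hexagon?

turn right 83°, forward 1.1 m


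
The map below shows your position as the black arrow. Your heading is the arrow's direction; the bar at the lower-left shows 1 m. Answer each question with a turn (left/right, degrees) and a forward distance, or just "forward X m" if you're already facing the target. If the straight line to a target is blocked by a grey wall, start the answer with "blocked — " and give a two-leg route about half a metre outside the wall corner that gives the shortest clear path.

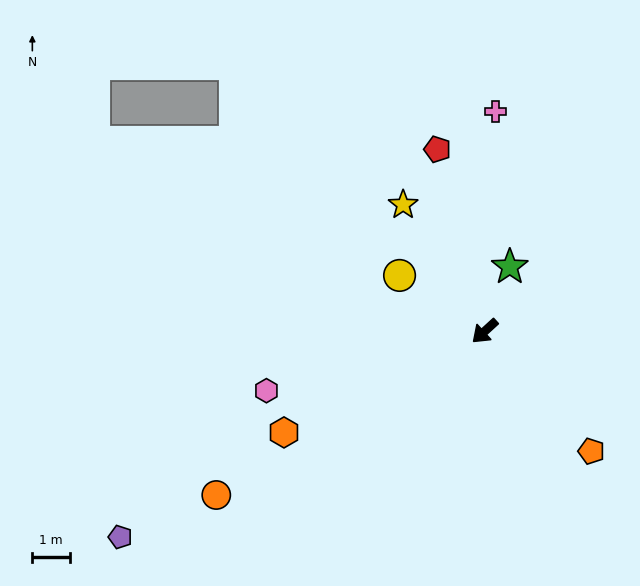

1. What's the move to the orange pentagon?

turn left 89°, forward 4.3 m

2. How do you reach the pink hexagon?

turn right 27°, forward 6.0 m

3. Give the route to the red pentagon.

turn right 118°, forward 5.0 m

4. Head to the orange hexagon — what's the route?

turn right 16°, forward 6.0 m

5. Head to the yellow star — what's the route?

turn right 100°, forward 4.0 m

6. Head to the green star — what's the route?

turn right 154°, forward 1.8 m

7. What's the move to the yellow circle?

turn right 76°, forward 2.7 m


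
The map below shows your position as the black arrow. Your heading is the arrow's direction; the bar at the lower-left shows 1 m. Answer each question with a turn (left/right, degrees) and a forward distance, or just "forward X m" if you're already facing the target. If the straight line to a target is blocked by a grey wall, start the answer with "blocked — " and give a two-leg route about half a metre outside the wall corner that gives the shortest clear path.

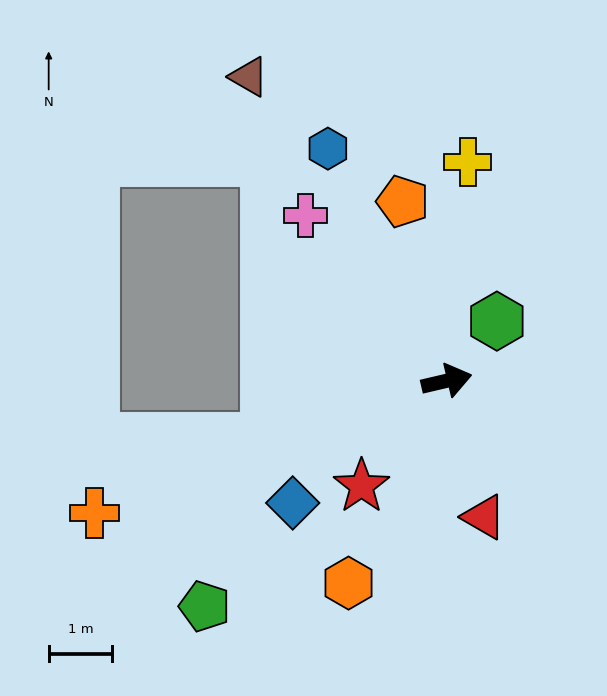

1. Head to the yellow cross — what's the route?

turn left 71°, forward 3.5 m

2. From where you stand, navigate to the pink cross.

turn left 117°, forward 3.4 m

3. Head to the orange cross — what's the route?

turn right 173°, forward 5.9 m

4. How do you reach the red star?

turn right 142°, forward 2.1 m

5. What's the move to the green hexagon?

turn left 37°, forward 1.2 m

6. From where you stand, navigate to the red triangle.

turn right 88°, forward 2.2 m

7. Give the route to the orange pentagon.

turn left 91°, forward 2.9 m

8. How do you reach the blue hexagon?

turn left 104°, forward 4.1 m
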